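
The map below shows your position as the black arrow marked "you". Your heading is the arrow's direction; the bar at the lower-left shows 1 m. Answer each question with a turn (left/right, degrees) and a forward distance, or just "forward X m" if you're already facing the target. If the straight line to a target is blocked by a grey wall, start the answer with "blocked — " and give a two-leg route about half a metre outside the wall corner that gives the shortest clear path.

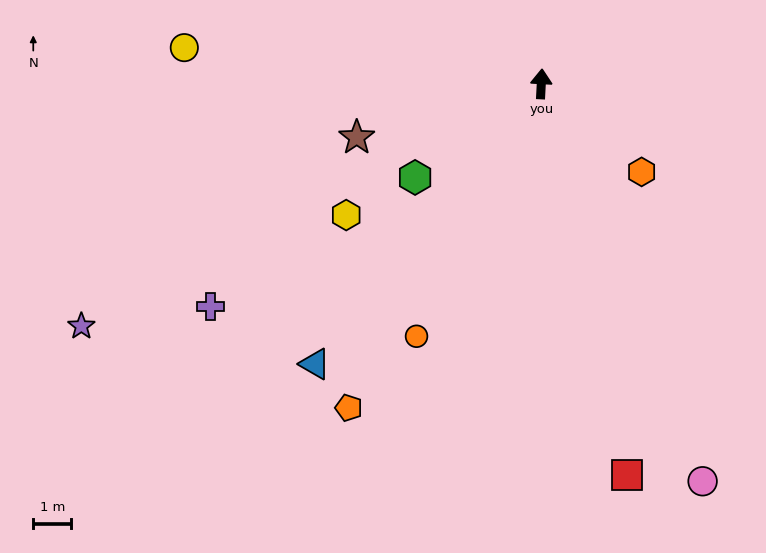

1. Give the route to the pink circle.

turn right 155°, forward 11.3 m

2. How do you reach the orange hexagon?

turn right 128°, forward 3.5 m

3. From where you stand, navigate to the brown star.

turn left 109°, forward 5.1 m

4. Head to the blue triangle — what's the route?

turn left 144°, forward 9.5 m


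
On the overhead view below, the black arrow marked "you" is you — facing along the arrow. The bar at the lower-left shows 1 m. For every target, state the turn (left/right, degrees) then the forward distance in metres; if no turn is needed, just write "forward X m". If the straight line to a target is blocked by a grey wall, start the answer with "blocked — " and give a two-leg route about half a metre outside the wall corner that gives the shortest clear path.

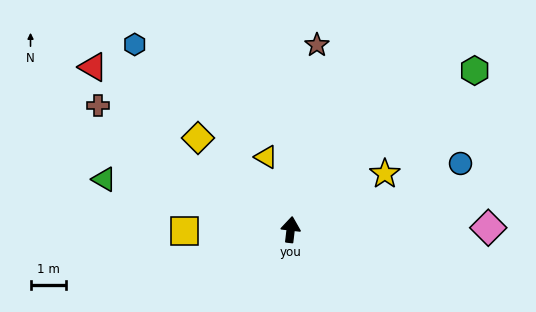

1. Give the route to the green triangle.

turn left 82°, forward 5.5 m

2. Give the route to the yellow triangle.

turn left 25°, forward 2.2 m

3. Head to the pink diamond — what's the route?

turn right 83°, forward 5.6 m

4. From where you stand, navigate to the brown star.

forward 5.3 m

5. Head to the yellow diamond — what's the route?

turn left 52°, forward 3.7 m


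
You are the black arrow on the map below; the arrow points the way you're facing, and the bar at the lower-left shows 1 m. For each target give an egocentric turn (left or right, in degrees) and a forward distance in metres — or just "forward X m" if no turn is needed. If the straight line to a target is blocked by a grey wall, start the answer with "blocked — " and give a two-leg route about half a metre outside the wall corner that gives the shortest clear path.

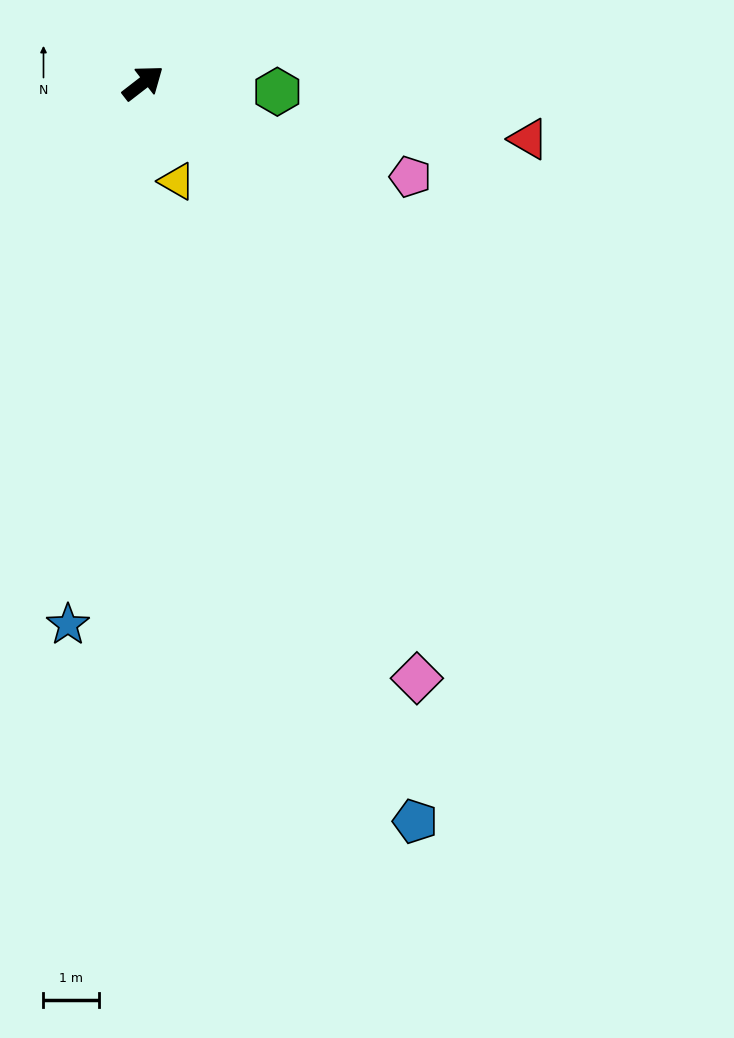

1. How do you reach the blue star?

turn right 136°, forward 9.8 m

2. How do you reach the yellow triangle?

turn right 109°, forward 1.9 m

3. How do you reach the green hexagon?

turn right 42°, forward 2.4 m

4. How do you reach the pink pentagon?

turn right 57°, forward 5.1 m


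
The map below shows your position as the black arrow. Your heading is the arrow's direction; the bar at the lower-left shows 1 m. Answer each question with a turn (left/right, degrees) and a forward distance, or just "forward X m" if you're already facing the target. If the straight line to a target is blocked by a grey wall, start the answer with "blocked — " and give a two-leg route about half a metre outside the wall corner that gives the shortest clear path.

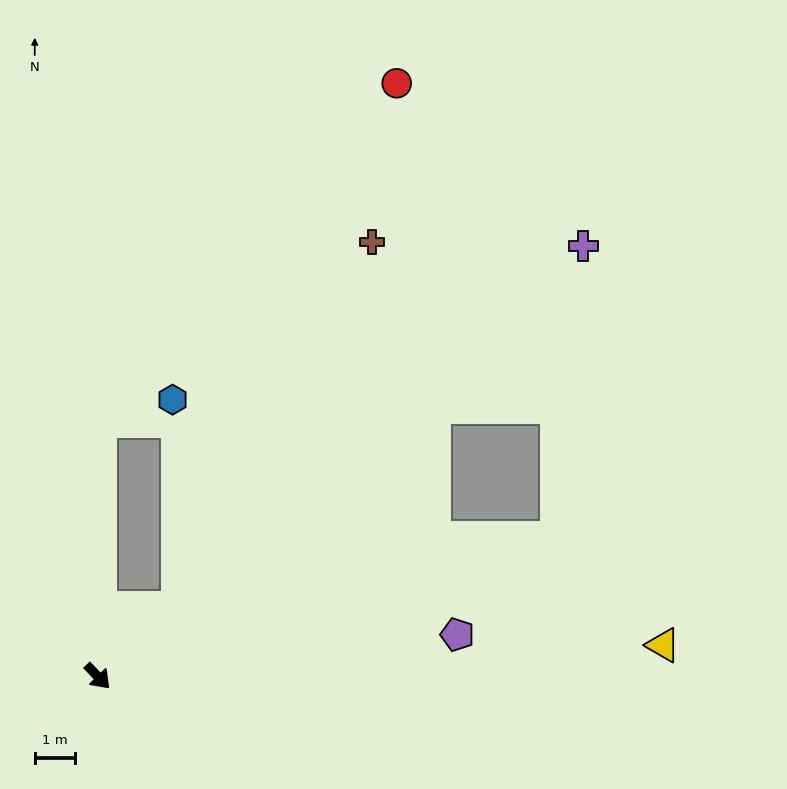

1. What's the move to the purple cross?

turn left 88°, forward 16.1 m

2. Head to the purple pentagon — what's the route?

turn left 53°, forward 9.0 m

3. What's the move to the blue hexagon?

blocked — turn left 136°, forward 6.3 m, then turn right 73°, forward 1.9 m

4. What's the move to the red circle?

blocked — turn left 86°, forward 2.6 m, then turn left 27°, forward 14.1 m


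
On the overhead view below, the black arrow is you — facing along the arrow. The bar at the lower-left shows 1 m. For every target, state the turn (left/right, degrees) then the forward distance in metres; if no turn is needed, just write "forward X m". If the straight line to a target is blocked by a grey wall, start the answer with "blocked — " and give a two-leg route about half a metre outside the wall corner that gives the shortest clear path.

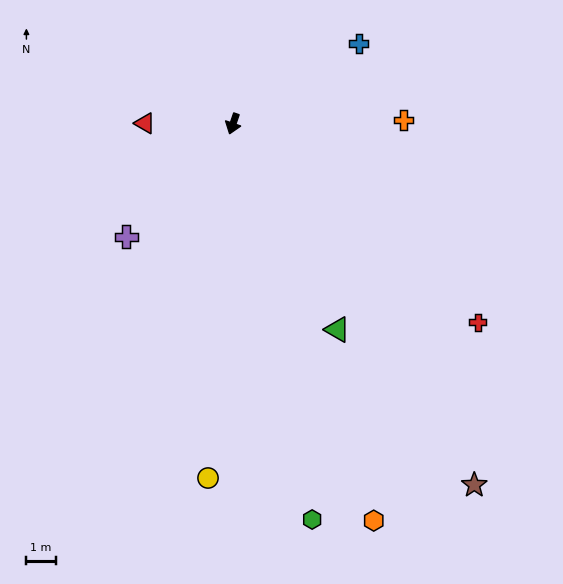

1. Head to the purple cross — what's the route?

turn right 24°, forward 5.3 m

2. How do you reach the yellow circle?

turn left 15°, forward 12.2 m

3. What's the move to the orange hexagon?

turn left 38°, forward 14.5 m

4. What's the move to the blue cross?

turn left 141°, forward 5.1 m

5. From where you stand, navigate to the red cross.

turn left 70°, forward 10.8 m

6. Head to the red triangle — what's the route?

turn right 71°, forward 3.0 m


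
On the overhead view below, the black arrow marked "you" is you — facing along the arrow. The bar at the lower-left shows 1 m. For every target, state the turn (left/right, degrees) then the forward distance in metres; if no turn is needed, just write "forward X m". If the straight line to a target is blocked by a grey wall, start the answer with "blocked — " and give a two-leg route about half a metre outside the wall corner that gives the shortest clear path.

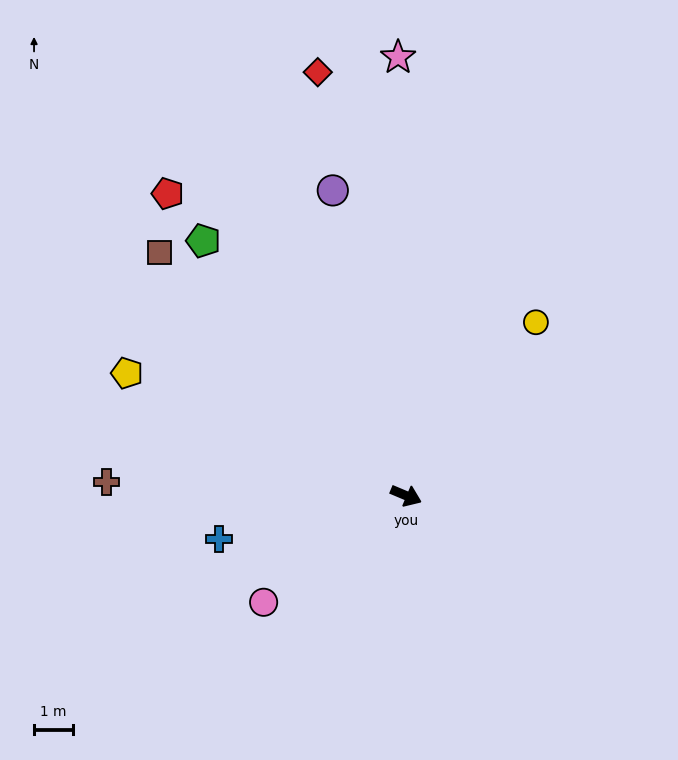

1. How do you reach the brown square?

turn left 158°, forward 9.0 m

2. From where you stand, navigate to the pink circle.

turn right 120°, forward 4.6 m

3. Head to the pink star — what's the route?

turn left 114°, forward 11.4 m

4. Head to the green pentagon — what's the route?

turn left 151°, forward 8.4 m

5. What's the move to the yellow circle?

turn left 76°, forward 5.6 m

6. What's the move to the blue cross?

turn right 144°, forward 5.0 m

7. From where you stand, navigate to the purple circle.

turn left 126°, forward 8.1 m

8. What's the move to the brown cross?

turn right 160°, forward 7.8 m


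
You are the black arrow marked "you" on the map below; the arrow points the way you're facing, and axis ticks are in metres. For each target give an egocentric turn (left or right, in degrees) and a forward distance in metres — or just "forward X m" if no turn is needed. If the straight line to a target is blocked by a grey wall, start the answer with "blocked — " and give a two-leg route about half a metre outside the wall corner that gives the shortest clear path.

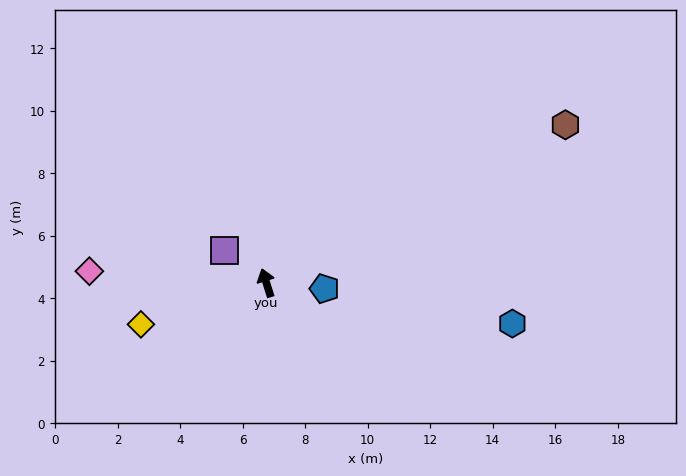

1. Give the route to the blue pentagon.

turn right 113°, forward 1.9 m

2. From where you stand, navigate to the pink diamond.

turn left 69°, forward 5.7 m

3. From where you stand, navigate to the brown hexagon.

turn right 80°, forward 10.8 m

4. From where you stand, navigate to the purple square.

turn left 35°, forward 1.7 m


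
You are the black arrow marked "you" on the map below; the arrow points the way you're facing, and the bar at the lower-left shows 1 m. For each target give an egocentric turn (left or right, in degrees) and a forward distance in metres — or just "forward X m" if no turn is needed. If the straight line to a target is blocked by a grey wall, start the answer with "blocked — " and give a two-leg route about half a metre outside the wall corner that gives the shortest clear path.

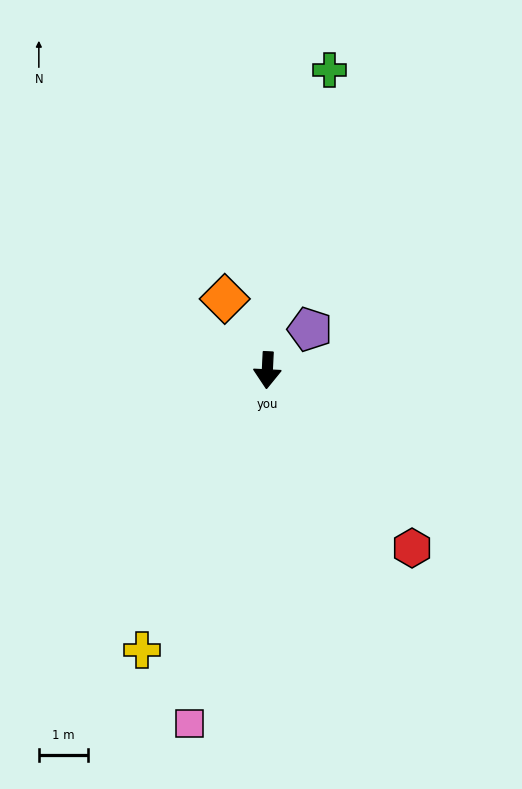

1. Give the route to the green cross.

turn left 171°, forward 6.2 m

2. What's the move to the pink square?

turn right 10°, forward 7.3 m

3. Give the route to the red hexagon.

turn left 42°, forward 4.7 m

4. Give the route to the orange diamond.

turn right 146°, forward 1.7 m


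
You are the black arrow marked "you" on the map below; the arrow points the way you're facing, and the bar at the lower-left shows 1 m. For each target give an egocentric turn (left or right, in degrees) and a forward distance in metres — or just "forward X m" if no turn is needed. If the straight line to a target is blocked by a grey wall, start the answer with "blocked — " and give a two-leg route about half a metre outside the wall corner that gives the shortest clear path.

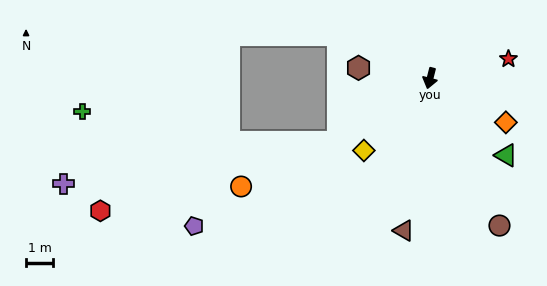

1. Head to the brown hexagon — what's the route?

turn right 84°, forward 2.7 m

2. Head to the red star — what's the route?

turn left 118°, forward 3.0 m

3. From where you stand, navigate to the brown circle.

turn left 39°, forward 6.1 m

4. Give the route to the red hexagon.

blocked — turn right 41°, forward 4.2 m, then turn right 19°, forward 9.2 m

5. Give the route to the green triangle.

turn left 59°, forward 4.0 m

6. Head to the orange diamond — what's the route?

turn left 74°, forward 3.3 m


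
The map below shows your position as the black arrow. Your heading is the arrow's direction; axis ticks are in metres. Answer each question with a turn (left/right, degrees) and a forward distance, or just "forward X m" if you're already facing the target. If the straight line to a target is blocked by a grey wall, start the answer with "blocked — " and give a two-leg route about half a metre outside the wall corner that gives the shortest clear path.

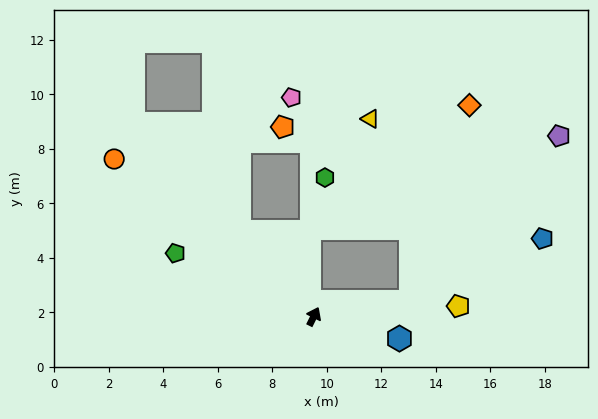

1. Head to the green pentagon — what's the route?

turn left 92°, forward 5.6 m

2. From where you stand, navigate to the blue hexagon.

turn right 78°, forward 3.2 m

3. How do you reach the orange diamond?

blocked — turn right 55°, forward 3.6 m, then turn left 65°, forward 7.5 m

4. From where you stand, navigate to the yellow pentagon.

turn right 59°, forward 5.3 m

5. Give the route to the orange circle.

turn left 78°, forward 9.3 m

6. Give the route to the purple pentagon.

blocked — turn right 55°, forward 3.6 m, then turn left 39°, forward 8.1 m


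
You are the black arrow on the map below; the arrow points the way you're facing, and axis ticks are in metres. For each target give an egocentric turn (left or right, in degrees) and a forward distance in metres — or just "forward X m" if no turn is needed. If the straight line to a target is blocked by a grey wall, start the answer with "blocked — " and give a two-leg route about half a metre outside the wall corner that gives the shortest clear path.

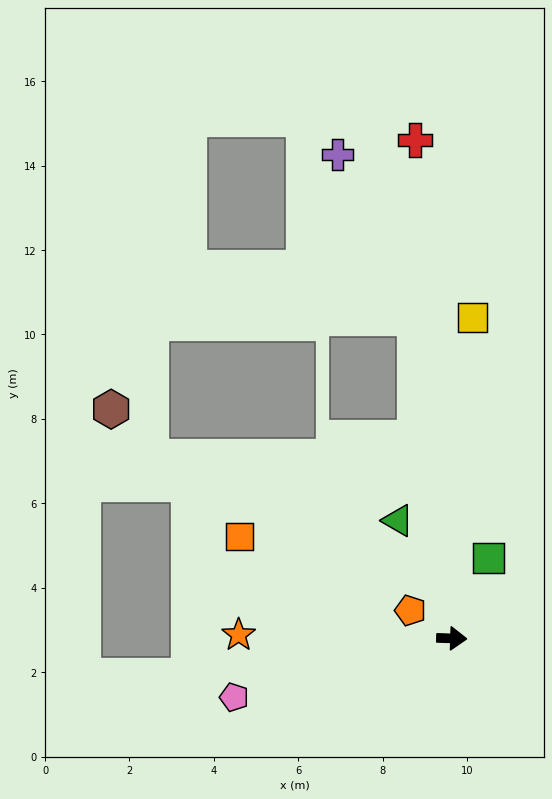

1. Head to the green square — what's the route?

turn left 67°, forward 2.1 m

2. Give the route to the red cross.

turn left 96°, forward 11.8 m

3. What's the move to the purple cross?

blocked — turn left 98°, forward 7.6 m, then turn left 19°, forward 4.3 m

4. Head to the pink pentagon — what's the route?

turn right 163°, forward 5.3 m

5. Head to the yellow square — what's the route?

turn left 88°, forward 7.6 m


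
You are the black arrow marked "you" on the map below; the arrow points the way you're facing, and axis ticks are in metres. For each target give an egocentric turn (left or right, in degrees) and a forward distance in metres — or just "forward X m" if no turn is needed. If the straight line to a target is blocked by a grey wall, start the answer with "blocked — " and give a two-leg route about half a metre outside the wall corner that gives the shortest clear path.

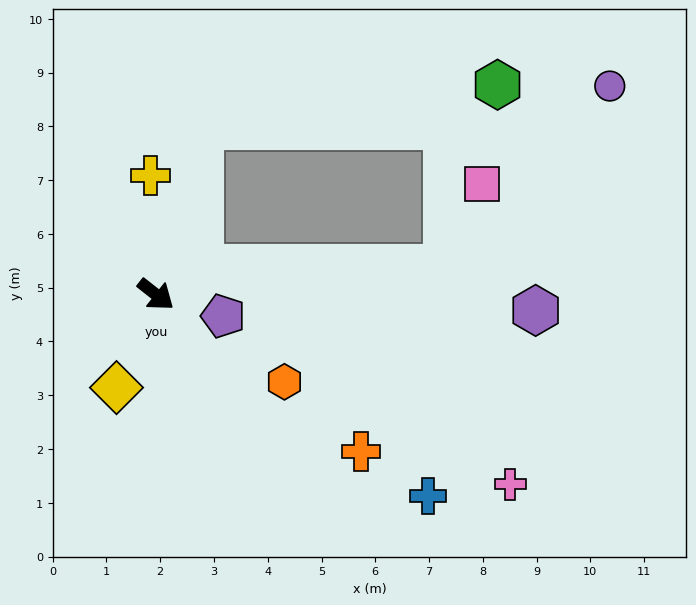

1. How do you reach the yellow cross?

turn left 131°, forward 2.2 m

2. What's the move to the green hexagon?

blocked — turn left 113°, forward 3.2 m, then turn right 67°, forward 5.6 m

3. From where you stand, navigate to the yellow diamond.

turn right 75°, forward 1.9 m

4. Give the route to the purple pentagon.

turn left 20°, forward 1.3 m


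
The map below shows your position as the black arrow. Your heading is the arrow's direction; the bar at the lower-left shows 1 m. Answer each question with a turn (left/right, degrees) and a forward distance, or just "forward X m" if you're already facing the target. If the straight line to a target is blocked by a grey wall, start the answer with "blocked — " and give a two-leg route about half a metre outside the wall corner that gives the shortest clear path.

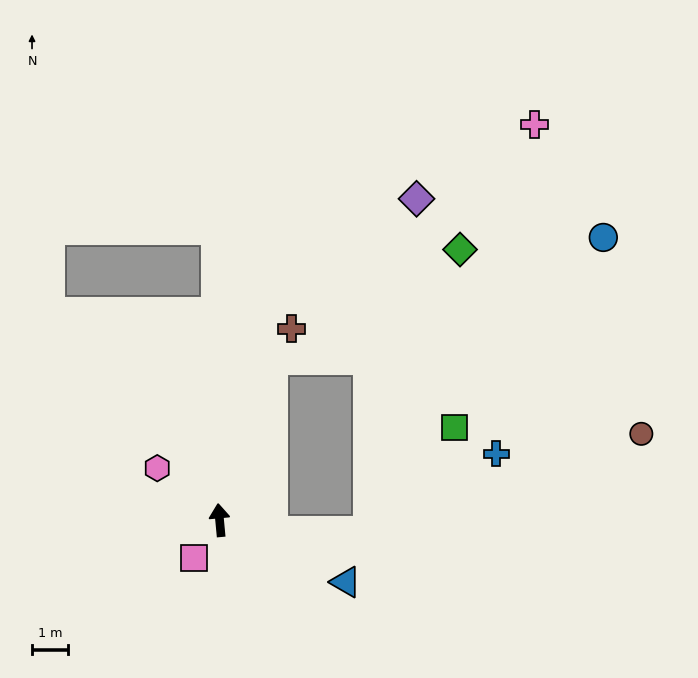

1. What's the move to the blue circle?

blocked — turn right 24°, forward 4.6 m, then turn right 51°, forward 9.7 m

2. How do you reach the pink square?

turn left 140°, forward 1.3 m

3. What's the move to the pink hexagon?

turn left 45°, forward 2.2 m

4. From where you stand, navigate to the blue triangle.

turn right 121°, forward 3.9 m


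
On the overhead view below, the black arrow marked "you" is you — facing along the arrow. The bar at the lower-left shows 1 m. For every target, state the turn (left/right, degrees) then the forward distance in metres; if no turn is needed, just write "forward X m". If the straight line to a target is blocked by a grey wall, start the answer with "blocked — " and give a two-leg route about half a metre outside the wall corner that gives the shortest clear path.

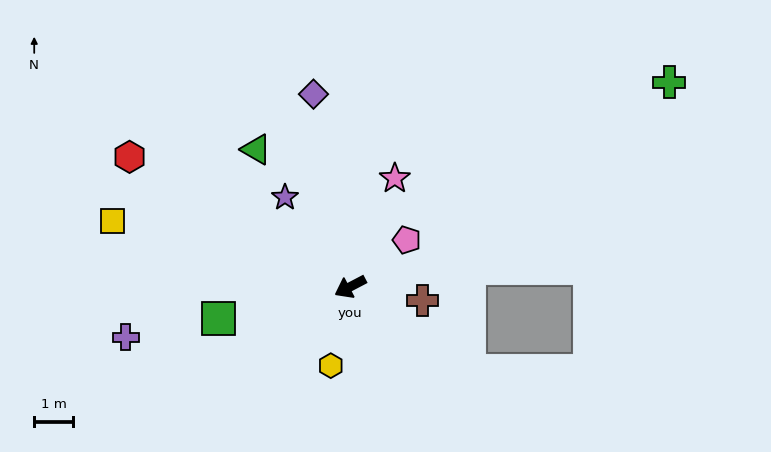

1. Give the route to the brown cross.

turn left 142°, forward 1.9 m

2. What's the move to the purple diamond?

turn right 107°, forward 5.0 m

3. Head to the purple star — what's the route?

turn right 81°, forward 2.8 m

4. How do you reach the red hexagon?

turn right 58°, forward 6.5 m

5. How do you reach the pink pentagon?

turn right 168°, forward 1.9 m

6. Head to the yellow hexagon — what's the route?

turn left 49°, forward 2.1 m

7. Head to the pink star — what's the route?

turn right 140°, forward 3.0 m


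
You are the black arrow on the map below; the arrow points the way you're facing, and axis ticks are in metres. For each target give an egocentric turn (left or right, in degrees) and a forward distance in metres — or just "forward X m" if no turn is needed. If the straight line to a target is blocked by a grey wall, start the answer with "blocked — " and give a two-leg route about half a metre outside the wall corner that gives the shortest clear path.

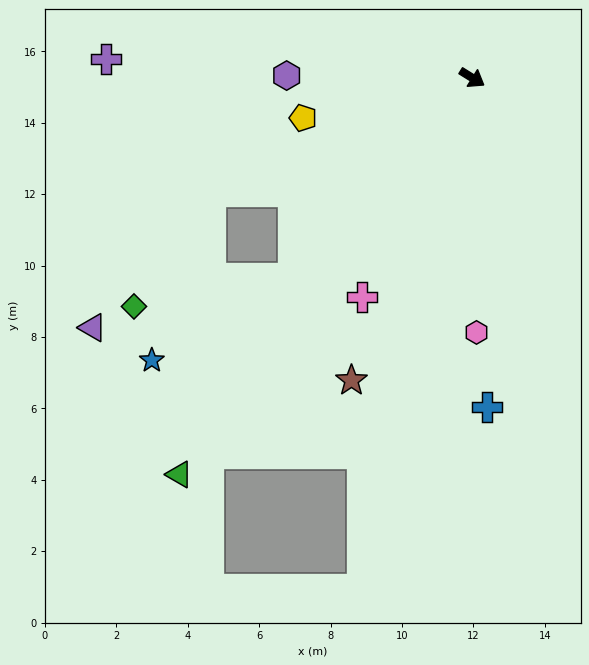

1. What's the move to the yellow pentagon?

turn right 135°, forward 4.9 m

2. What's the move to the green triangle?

turn right 95°, forward 13.8 m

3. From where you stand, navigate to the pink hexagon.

turn right 57°, forward 7.1 m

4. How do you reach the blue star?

blocked — turn right 100°, forward 7.5 m, then turn right 18°, forward 4.6 m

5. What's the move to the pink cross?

turn right 85°, forward 6.9 m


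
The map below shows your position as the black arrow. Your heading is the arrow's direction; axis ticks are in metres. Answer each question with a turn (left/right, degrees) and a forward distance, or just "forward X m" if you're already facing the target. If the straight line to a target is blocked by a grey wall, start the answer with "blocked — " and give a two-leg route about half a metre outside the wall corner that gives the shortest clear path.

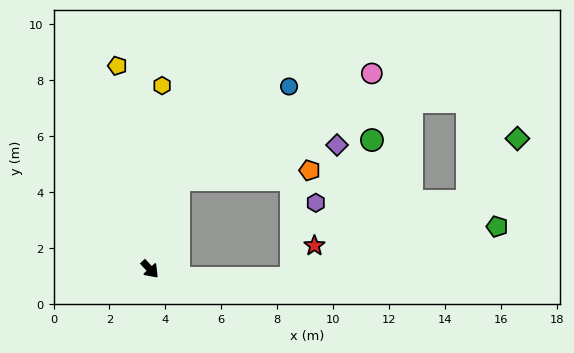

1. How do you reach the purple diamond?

blocked — turn left 119°, forward 3.4 m, then turn right 60°, forward 5.8 m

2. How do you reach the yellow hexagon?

turn left 133°, forward 6.6 m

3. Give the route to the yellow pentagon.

turn left 146°, forward 7.4 m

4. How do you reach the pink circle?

blocked — turn left 119°, forward 3.4 m, then turn right 43°, forward 7.9 m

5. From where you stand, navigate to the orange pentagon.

blocked — turn left 119°, forward 3.4 m, then turn right 68°, forward 4.7 m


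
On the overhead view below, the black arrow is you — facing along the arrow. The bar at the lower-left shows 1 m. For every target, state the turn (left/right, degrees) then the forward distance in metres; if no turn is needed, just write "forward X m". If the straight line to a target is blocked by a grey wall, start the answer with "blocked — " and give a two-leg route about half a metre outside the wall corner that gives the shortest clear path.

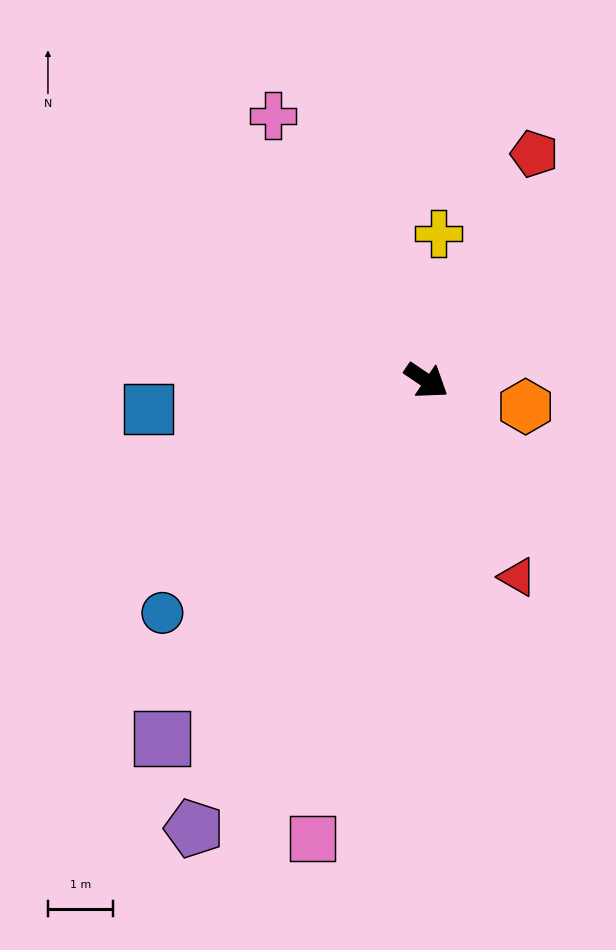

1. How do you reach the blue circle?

turn right 105°, forward 5.4 m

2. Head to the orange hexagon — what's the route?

turn left 19°, forward 1.6 m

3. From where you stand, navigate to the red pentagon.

turn left 99°, forward 3.9 m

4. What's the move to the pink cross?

turn left 154°, forward 4.7 m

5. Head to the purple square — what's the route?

turn right 92°, forward 6.8 m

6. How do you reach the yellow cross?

turn left 119°, forward 2.3 m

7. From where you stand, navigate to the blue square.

turn right 140°, forward 4.3 m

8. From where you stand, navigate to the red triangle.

turn right 31°, forward 3.3 m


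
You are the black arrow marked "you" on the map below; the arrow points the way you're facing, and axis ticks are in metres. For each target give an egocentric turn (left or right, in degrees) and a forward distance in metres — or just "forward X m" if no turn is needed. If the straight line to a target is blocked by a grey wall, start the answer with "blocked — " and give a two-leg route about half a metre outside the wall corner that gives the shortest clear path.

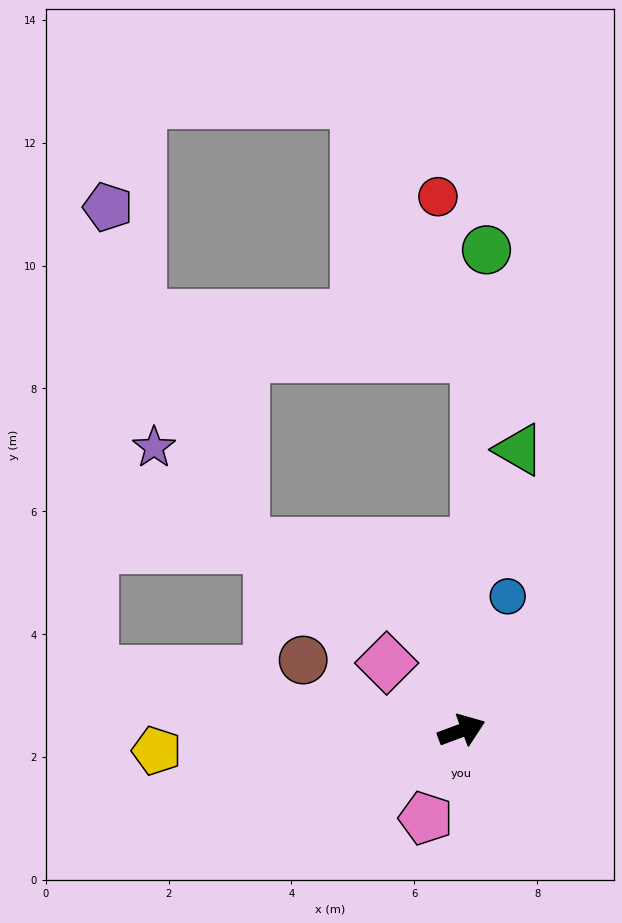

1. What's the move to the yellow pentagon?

turn left 163°, forward 5.0 m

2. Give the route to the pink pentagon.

turn right 133°, forward 1.5 m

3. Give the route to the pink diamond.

turn left 118°, forward 1.6 m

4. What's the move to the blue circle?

turn left 51°, forward 2.3 m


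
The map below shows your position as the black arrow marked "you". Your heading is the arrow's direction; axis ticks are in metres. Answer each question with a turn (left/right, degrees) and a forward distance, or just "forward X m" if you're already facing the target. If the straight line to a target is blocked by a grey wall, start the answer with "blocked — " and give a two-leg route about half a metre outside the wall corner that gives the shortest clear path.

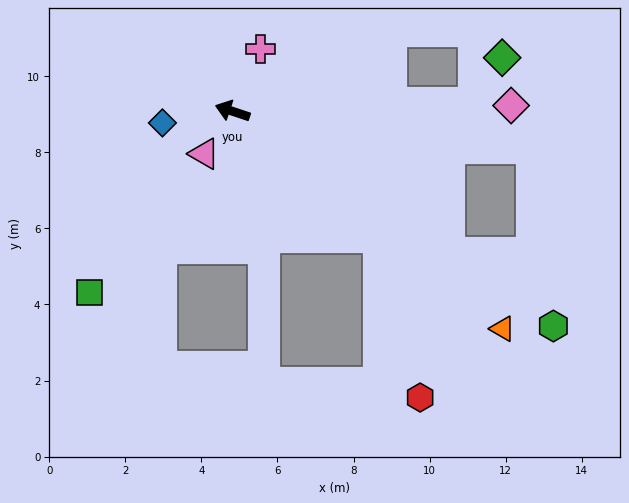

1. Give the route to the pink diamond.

turn right 160°, forward 7.3 m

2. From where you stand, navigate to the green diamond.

blocked — turn right 160°, forward 6.3 m, then turn left 57°, forward 1.4 m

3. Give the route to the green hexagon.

turn left 165°, forward 10.2 m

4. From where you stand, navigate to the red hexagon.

blocked — turn left 158°, forward 5.1 m, then turn right 35°, forward 4.4 m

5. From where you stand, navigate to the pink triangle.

turn left 75°, forward 1.3 m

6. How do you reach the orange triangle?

turn left 160°, forward 9.1 m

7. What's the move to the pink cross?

turn right 96°, forward 1.8 m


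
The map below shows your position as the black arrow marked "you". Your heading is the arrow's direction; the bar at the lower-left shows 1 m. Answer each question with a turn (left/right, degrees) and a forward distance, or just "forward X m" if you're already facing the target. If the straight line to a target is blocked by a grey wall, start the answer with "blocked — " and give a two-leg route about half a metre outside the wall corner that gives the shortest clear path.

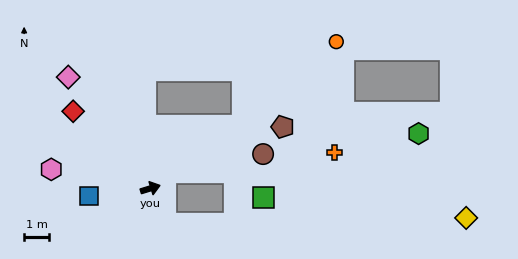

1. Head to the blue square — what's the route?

turn left 170°, forward 2.5 m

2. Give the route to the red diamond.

turn left 118°, forward 4.4 m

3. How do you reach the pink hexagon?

turn left 152°, forward 4.0 m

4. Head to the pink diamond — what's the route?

turn left 109°, forward 5.5 m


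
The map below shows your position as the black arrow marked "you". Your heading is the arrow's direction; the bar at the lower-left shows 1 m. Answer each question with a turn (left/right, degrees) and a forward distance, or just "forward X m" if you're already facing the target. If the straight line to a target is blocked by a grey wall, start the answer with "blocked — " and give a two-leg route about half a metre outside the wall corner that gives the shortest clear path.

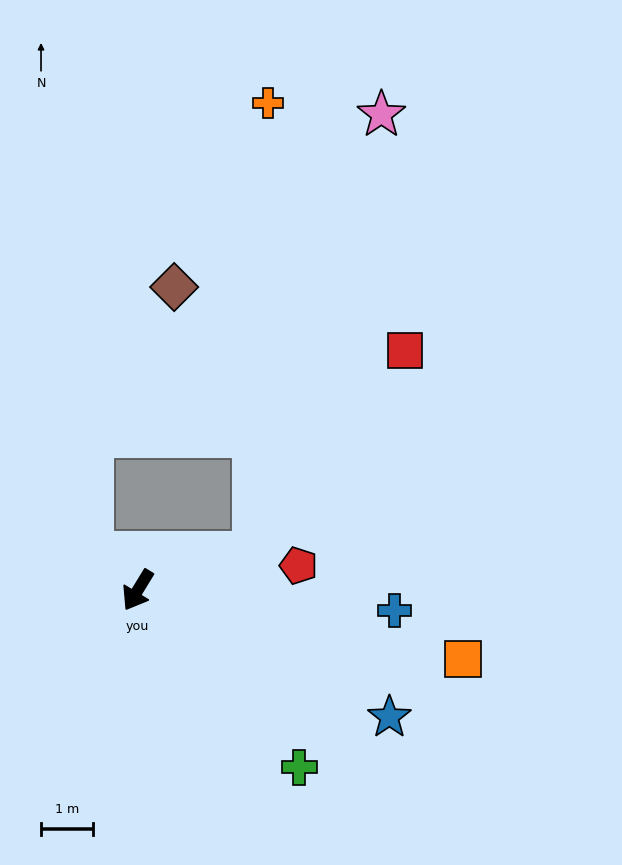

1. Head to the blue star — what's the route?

turn left 95°, forward 5.5 m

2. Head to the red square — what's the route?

blocked — turn left 139°, forward 2.4 m, then turn left 36°, forward 4.9 m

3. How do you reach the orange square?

turn left 109°, forward 6.4 m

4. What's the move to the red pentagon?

turn left 130°, forward 3.2 m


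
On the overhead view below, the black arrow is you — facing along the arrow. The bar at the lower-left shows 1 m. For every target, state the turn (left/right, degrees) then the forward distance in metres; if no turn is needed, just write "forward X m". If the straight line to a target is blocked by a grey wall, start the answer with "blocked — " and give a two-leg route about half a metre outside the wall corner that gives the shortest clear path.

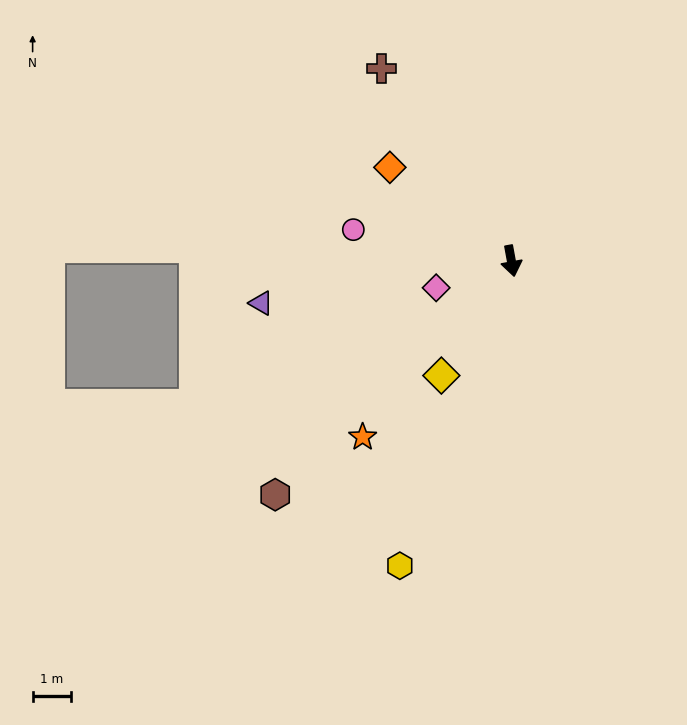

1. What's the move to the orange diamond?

turn right 138°, forward 4.0 m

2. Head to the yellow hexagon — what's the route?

turn right 30°, forward 8.5 m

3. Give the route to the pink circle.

turn right 112°, forward 4.2 m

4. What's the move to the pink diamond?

turn right 81°, forward 2.1 m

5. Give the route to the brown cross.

turn right 156°, forward 6.0 m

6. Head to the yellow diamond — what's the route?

turn right 42°, forward 3.5 m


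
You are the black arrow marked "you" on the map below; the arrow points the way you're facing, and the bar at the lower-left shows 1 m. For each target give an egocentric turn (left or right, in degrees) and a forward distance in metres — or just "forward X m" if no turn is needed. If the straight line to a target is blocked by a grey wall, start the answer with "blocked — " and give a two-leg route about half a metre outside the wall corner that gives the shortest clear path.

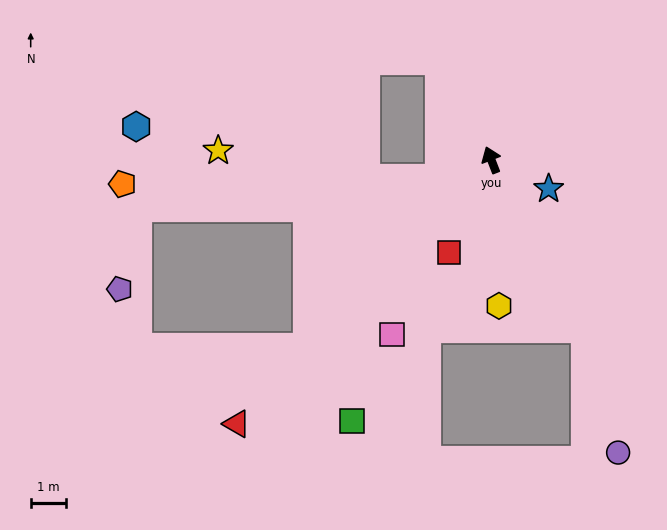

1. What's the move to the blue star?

turn right 138°, forward 1.8 m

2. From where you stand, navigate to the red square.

turn left 134°, forward 2.9 m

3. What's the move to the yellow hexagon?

turn left 162°, forward 4.1 m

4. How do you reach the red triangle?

turn left 115°, forward 10.3 m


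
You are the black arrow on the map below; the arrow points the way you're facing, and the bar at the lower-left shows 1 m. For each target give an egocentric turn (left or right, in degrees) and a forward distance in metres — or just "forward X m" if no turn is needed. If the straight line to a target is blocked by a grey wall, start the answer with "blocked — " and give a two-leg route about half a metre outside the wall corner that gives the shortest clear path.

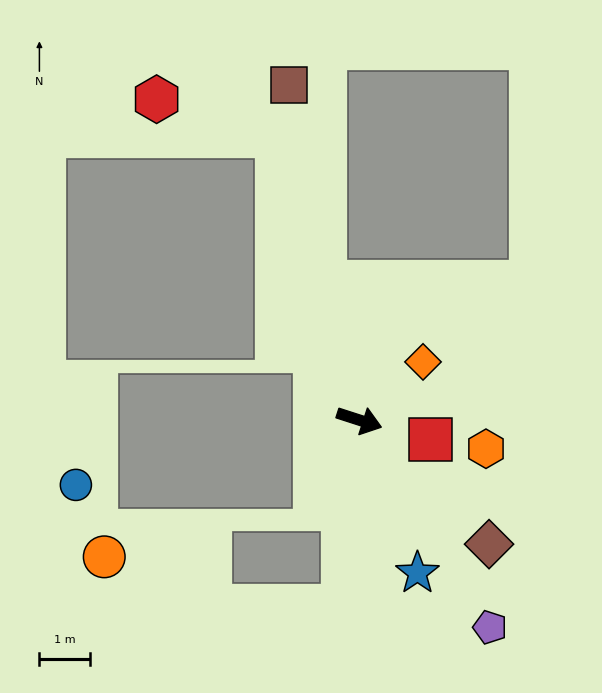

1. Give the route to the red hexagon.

blocked — turn left 124°, forward 5.8 m, then turn left 57°, forward 2.5 m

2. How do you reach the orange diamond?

turn left 60°, forward 1.7 m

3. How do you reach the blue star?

turn right 51°, forward 3.2 m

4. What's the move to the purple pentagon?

turn right 40°, forward 4.8 m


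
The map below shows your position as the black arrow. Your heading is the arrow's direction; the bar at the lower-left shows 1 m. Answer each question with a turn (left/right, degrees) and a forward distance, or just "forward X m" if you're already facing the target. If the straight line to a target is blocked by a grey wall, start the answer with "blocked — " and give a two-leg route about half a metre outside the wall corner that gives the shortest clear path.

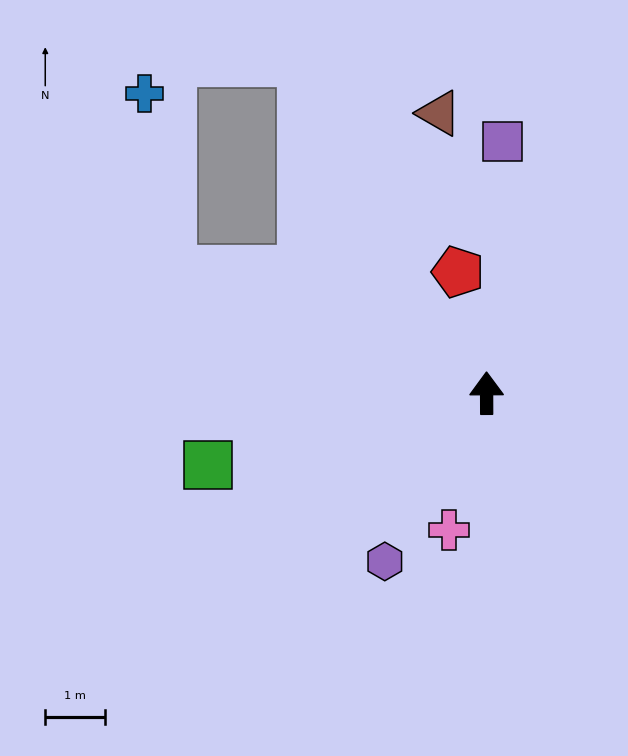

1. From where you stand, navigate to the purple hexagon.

turn left 149°, forward 3.3 m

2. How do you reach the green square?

turn left 104°, forward 4.8 m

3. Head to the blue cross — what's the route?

blocked — turn left 69°, forward 5.6 m, then turn right 61°, forward 3.0 m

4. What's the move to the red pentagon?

turn left 13°, forward 2.1 m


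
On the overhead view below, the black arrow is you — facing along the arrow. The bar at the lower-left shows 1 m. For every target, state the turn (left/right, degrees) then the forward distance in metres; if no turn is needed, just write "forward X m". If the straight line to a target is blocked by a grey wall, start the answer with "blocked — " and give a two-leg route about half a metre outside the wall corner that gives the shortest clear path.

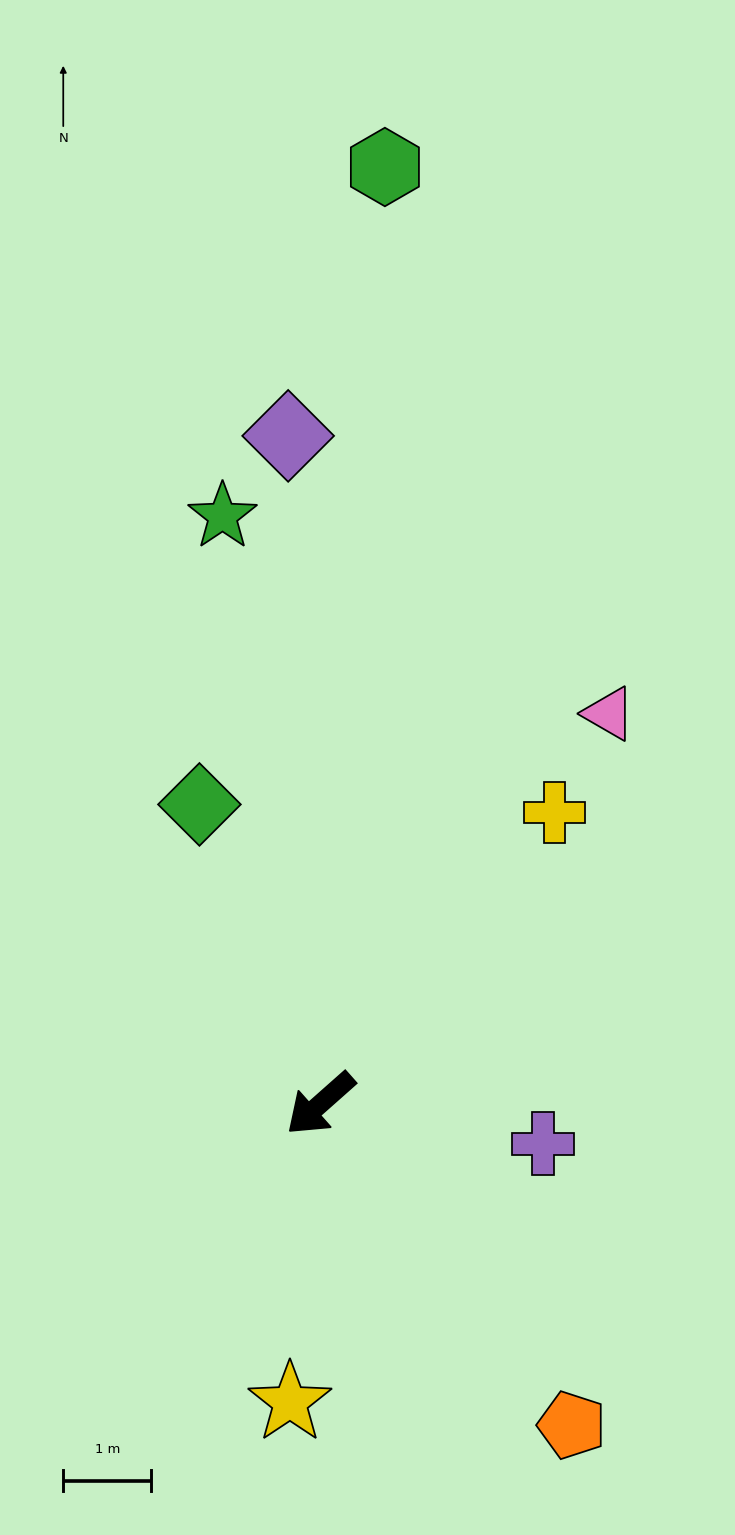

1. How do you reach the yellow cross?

turn right 170°, forward 4.3 m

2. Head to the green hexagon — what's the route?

turn right 135°, forward 10.7 m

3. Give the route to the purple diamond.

turn right 129°, forward 7.6 m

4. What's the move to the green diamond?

turn right 110°, forward 3.7 m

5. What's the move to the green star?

turn right 122°, forward 6.8 m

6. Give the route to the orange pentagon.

turn left 87°, forward 4.6 m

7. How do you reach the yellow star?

turn left 43°, forward 3.4 m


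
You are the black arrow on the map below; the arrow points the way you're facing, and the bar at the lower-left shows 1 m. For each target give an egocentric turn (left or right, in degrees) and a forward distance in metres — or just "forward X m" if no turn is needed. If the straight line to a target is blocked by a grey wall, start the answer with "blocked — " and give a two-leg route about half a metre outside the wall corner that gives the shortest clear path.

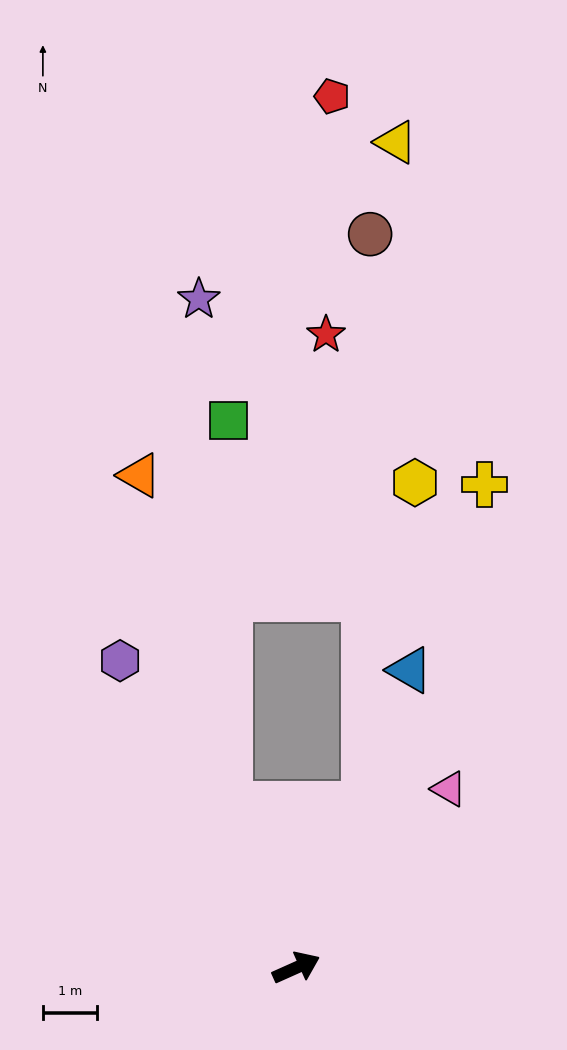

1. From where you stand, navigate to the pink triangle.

turn left 25°, forward 4.3 m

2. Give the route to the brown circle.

blocked — turn left 43°, forward 3.2 m, then turn left 22°, forward 10.4 m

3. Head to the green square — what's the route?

blocked — turn left 88°, forward 3.2 m, then turn right 22°, forward 7.0 m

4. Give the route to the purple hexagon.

turn left 96°, forward 6.5 m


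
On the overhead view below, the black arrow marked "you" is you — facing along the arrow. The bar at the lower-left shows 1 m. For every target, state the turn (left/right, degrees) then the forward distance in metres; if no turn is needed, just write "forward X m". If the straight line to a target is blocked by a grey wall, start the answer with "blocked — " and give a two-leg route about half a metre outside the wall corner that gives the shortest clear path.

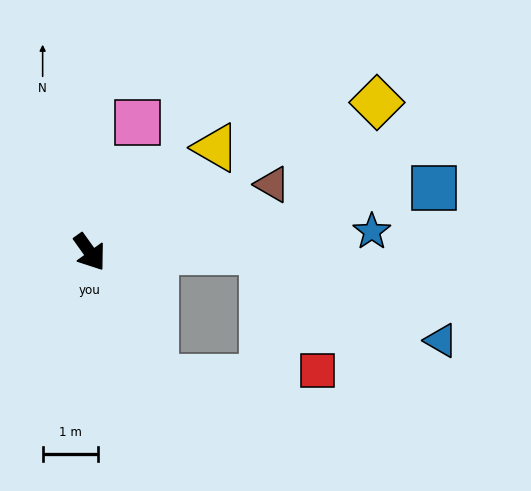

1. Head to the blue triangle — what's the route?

blocked — turn left 55°, forward 3.1 m, then turn right 27°, forward 3.6 m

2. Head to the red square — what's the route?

blocked — turn left 55°, forward 3.1 m, then turn right 66°, forward 2.4 m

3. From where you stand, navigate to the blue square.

turn left 65°, forward 6.3 m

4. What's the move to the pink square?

turn left 124°, forward 2.5 m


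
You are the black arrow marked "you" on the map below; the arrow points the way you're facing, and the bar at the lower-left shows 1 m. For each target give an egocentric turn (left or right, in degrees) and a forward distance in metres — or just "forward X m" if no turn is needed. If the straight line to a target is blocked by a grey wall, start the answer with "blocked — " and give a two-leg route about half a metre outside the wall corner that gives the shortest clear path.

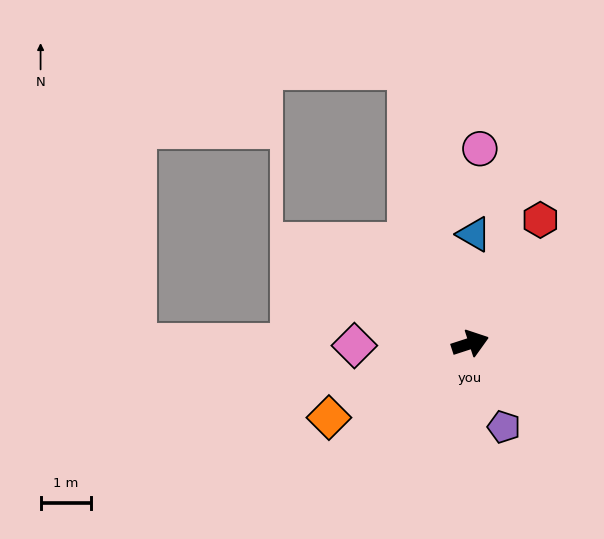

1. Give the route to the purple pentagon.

turn right 86°, forward 1.8 m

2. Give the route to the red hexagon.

turn left 42°, forward 2.8 m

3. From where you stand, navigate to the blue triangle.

turn left 70°, forward 2.2 m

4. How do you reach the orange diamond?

turn right 170°, forward 3.2 m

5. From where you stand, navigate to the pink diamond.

turn left 163°, forward 2.3 m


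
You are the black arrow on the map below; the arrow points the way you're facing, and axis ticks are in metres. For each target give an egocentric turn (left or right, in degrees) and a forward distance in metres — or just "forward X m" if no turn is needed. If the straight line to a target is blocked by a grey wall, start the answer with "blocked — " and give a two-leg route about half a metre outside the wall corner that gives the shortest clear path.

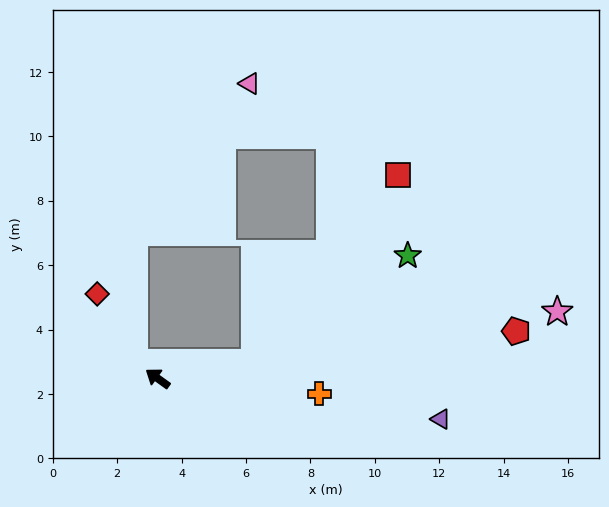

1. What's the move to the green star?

blocked — turn right 135°, forward 3.0 m, then turn left 26°, forward 5.8 m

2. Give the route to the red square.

blocked — turn right 135°, forward 3.0 m, then turn left 43°, forward 7.3 m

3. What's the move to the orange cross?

turn right 150°, forward 5.0 m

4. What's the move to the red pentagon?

turn right 137°, forward 11.2 m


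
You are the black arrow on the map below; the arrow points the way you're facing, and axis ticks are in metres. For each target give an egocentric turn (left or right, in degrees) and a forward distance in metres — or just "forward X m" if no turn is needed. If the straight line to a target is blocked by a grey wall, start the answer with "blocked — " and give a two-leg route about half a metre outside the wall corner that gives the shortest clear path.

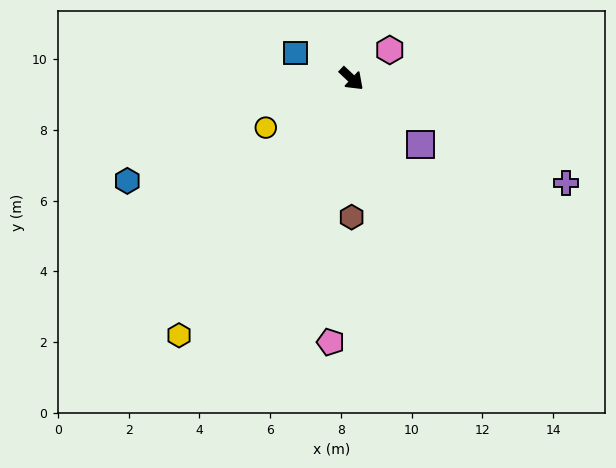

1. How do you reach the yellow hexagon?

turn right 81°, forward 8.7 m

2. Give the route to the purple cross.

turn left 17°, forward 6.8 m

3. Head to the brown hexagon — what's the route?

turn right 47°, forward 3.9 m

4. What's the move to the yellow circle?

turn right 107°, forward 2.8 m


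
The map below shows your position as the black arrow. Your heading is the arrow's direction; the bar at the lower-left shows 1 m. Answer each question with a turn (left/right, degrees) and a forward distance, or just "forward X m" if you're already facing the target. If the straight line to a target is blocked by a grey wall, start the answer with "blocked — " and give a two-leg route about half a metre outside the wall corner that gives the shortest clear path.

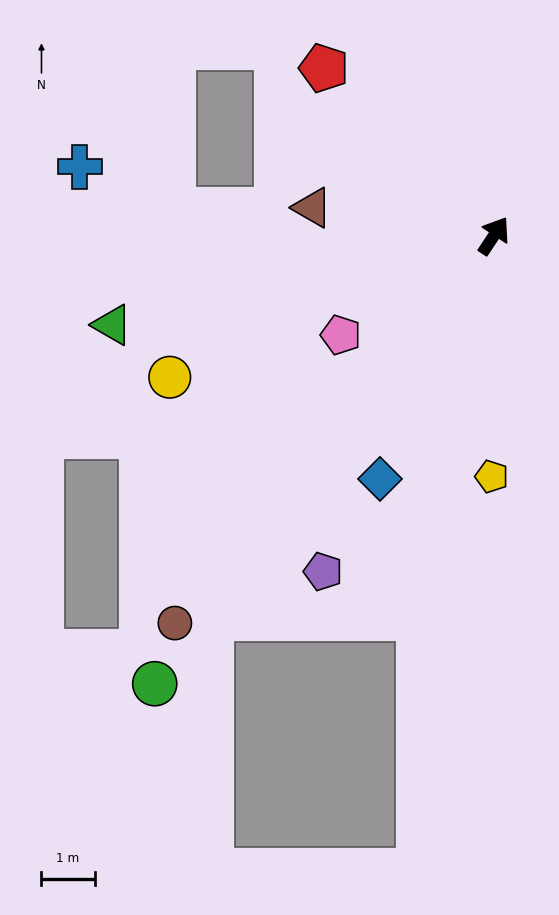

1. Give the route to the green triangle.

turn left 137°, forward 7.4 m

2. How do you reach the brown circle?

turn left 174°, forward 9.5 m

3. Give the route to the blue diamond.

turn right 172°, forward 5.1 m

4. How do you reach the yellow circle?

turn left 147°, forward 6.7 m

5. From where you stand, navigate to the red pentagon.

turn left 79°, forward 4.5 m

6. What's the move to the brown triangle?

turn left 115°, forward 3.5 m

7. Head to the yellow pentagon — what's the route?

turn right 147°, forward 4.5 m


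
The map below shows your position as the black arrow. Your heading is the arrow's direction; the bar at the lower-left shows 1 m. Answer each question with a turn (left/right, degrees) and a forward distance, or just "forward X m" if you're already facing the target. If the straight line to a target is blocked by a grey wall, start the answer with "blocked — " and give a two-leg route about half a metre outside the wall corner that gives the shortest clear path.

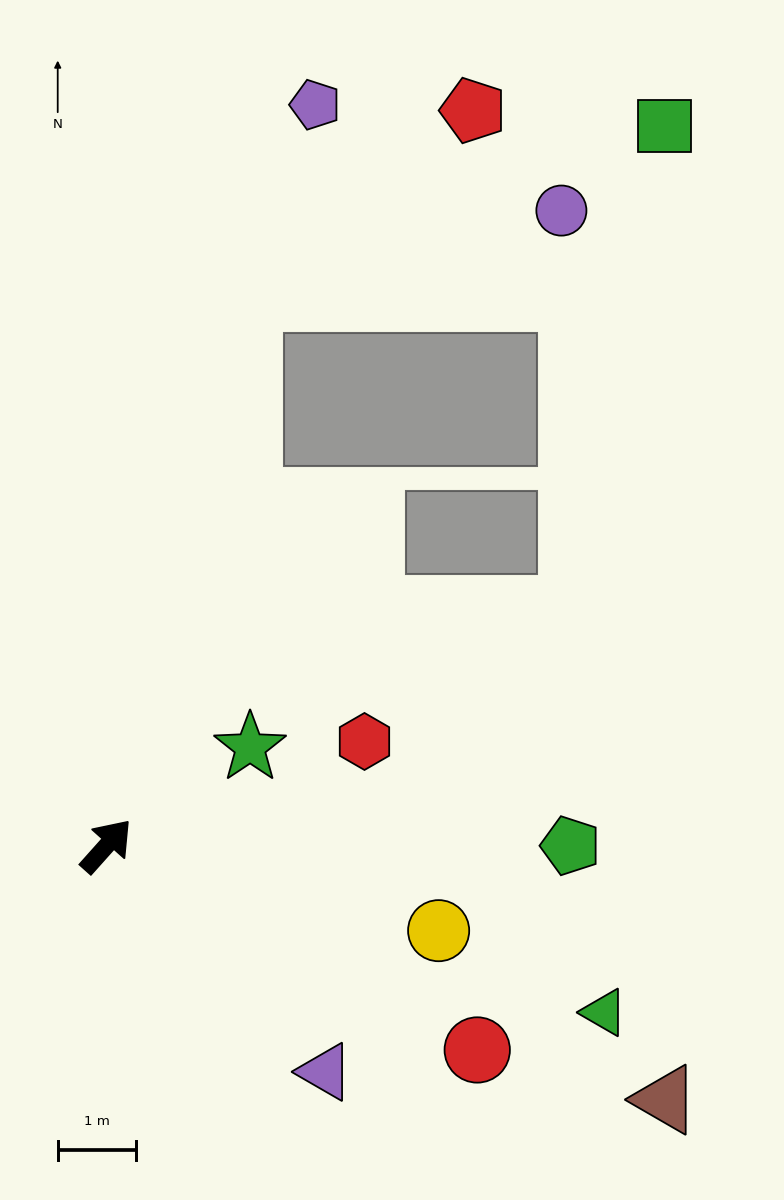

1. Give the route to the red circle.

turn right 77°, forward 5.4 m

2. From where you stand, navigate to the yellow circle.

turn right 63°, forward 4.4 m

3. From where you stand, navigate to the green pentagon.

turn right 48°, forward 5.9 m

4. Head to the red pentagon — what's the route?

blocked — turn left 27°, forward 7.2 m, then turn right 35°, forward 3.7 m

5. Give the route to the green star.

turn right 14°, forward 2.2 m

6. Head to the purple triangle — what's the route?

turn right 94°, forward 4.0 m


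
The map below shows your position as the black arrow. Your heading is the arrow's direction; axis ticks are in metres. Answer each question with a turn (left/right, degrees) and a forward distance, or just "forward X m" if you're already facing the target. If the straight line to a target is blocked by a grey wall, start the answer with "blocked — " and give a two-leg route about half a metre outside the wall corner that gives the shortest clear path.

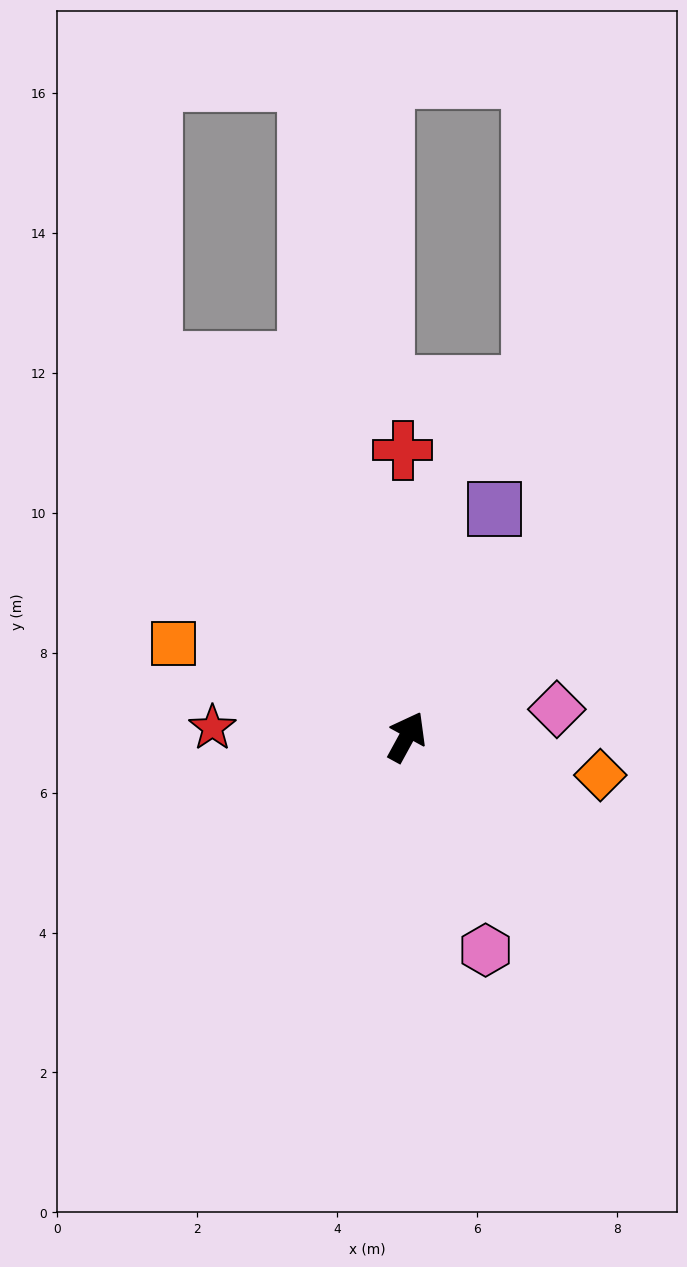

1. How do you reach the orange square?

turn left 97°, forward 3.6 m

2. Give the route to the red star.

turn left 116°, forward 2.8 m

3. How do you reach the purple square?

turn left 8°, forward 3.5 m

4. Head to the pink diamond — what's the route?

turn right 51°, forward 2.2 m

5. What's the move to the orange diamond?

turn right 73°, forward 2.8 m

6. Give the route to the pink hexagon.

turn right 131°, forward 3.2 m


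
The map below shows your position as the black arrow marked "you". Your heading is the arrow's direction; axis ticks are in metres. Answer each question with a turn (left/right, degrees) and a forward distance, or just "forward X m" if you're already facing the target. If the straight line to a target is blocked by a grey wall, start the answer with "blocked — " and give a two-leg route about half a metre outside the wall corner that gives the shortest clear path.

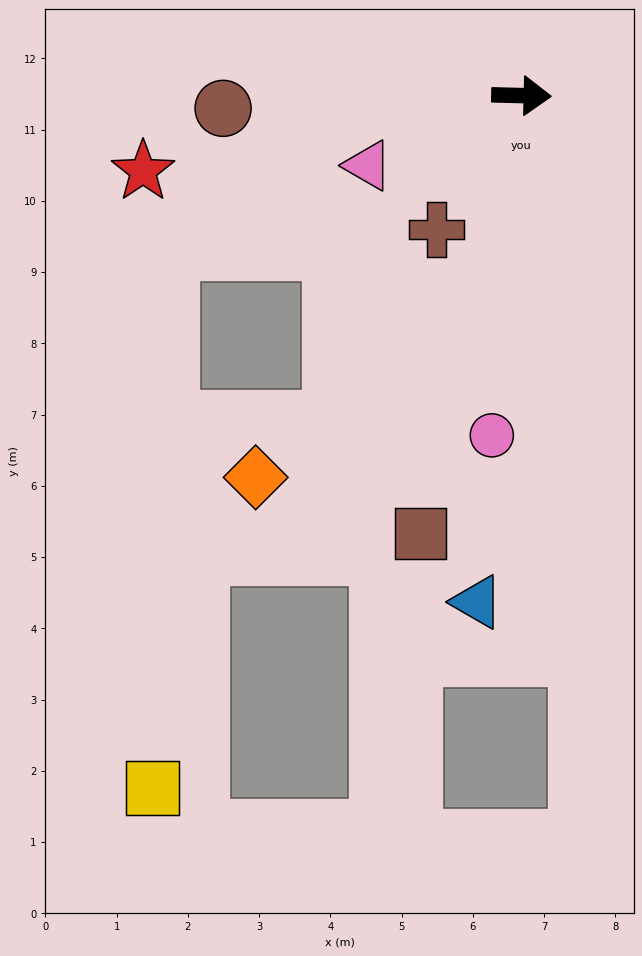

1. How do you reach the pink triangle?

turn right 154°, forward 2.4 m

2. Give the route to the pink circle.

turn right 94°, forward 4.8 m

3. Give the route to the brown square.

turn right 102°, forward 6.3 m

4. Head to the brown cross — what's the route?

turn right 121°, forward 2.2 m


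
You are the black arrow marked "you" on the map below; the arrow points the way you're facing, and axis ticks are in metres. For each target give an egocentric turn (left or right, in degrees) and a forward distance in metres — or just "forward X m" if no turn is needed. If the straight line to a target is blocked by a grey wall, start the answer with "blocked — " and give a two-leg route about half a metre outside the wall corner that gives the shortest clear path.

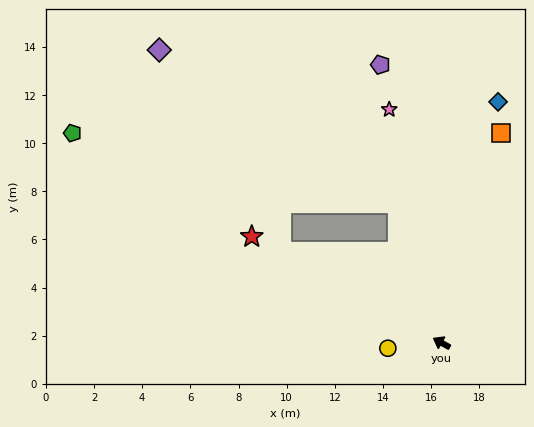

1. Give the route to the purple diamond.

blocked — forward 7.7 m, then turn right 30°, forward 9.8 m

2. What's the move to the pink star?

turn right 48°, forward 9.9 m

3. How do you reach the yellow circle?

turn left 35°, forward 2.2 m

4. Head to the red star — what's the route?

forward 9.0 m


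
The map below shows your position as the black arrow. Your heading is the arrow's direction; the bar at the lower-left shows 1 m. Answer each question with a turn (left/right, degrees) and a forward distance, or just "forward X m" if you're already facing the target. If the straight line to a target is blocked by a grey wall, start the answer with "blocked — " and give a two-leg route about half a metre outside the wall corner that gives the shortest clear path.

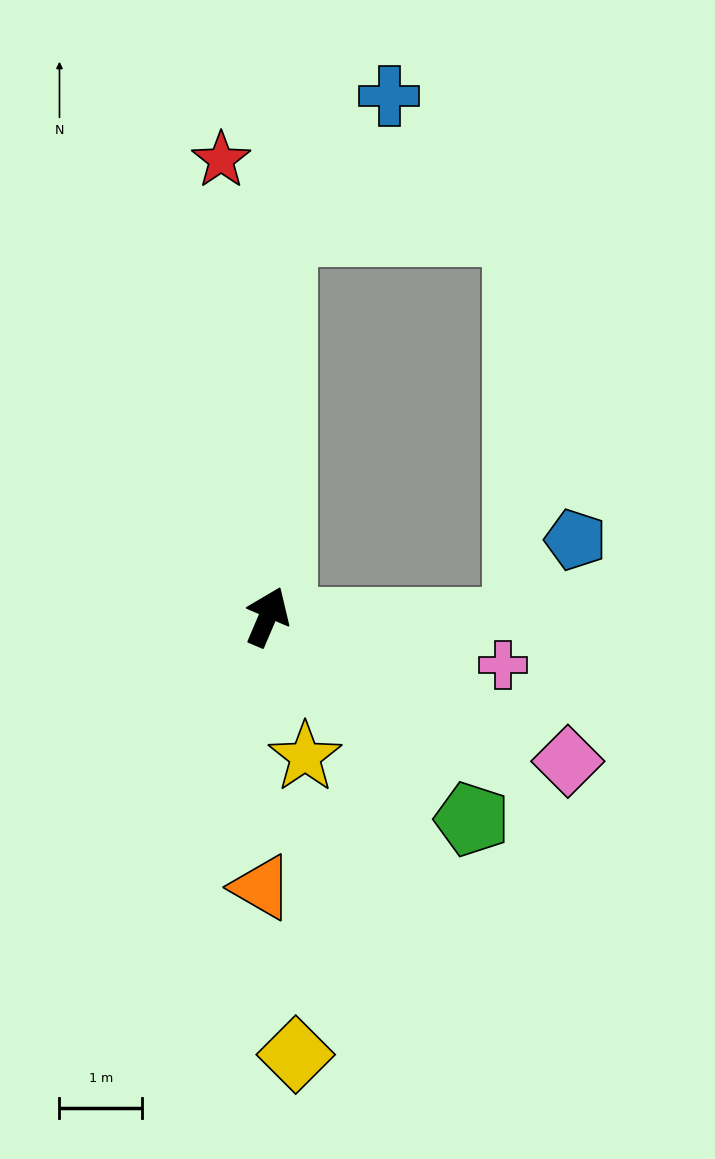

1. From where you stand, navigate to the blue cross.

blocked — turn left 21°, forward 4.7 m, then turn right 36°, forward 2.1 m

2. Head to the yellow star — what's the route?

turn right 142°, forward 1.8 m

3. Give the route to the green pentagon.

turn right 112°, forward 3.5 m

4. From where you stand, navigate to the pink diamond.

turn right 93°, forward 4.0 m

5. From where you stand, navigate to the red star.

turn left 29°, forward 5.6 m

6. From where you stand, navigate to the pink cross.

turn right 78°, forward 2.9 m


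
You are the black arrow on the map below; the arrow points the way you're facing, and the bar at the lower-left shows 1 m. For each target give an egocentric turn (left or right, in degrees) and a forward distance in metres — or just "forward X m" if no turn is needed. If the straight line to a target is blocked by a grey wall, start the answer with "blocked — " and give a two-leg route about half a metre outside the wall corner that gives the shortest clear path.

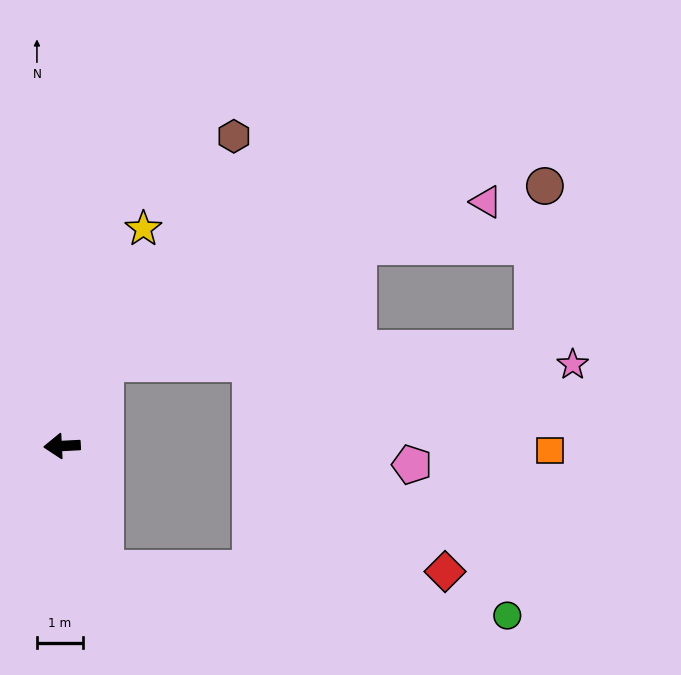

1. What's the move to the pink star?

blocked — turn right 120°, forward 2.1 m, then turn right 63°, forward 10.3 m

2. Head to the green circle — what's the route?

blocked — turn left 106°, forward 2.9 m, then turn left 65°, forward 8.9 m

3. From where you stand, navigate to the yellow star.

turn right 114°, forward 5.1 m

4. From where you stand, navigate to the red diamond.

blocked — turn left 106°, forward 2.9 m, then turn left 71°, forward 7.5 m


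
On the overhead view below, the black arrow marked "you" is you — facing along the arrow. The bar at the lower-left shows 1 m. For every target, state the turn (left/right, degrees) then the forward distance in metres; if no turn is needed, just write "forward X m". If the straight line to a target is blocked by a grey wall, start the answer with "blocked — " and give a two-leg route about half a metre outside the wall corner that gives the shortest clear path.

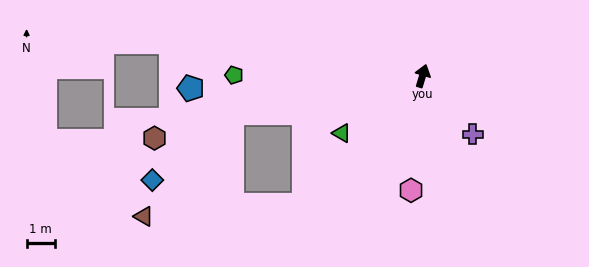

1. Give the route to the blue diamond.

blocked — turn left 118°, forward 6.8 m, then turn left 29°, forward 3.6 m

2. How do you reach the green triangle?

turn left 142°, forward 3.5 m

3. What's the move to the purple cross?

turn right 123°, forward 2.7 m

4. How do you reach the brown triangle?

blocked — turn left 118°, forward 6.8 m, then turn left 38°, forward 4.8 m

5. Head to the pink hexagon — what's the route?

turn right 169°, forward 4.0 m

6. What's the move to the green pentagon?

turn left 107°, forward 6.6 m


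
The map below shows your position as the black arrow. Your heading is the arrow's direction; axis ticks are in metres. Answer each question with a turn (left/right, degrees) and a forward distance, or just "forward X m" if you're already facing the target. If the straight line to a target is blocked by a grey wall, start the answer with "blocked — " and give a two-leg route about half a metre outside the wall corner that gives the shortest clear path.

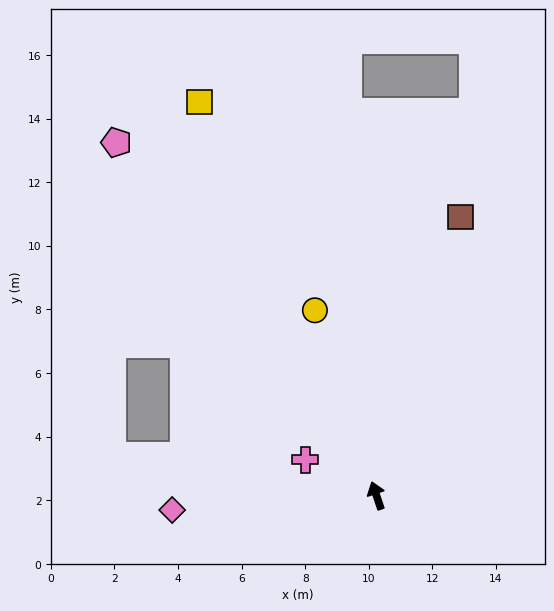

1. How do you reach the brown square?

turn right 35°, forward 9.1 m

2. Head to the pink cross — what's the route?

turn left 45°, forward 2.5 m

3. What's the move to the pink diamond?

turn left 75°, forward 6.4 m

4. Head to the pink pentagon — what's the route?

turn left 18°, forward 13.8 m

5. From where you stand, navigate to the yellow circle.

forward 6.1 m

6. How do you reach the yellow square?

turn left 6°, forward 13.6 m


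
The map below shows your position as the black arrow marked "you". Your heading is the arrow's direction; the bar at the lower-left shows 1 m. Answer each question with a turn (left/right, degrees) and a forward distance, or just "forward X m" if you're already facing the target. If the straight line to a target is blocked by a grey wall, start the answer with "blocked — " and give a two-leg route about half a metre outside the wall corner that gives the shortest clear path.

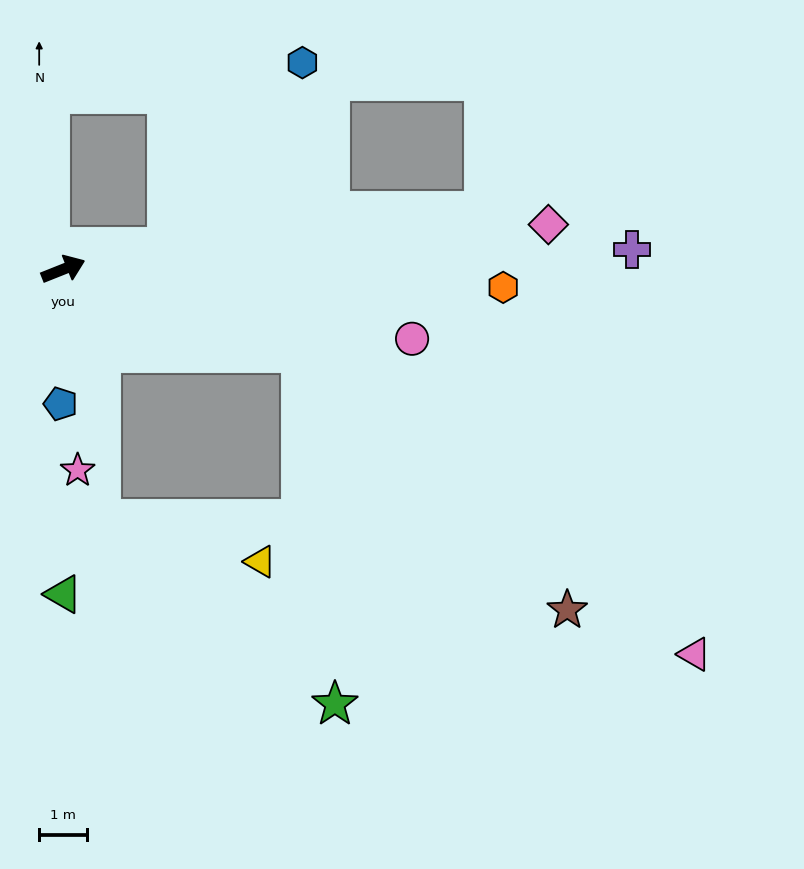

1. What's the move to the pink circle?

turn right 33°, forward 7.5 m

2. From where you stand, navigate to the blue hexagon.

blocked — turn right 10°, forward 2.2 m, then turn left 42°, forward 4.8 m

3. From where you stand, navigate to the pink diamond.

turn right 16°, forward 10.3 m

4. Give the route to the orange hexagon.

turn right 24°, forward 9.3 m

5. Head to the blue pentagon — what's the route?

turn right 113°, forward 2.8 m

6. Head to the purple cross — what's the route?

turn right 20°, forward 12.0 m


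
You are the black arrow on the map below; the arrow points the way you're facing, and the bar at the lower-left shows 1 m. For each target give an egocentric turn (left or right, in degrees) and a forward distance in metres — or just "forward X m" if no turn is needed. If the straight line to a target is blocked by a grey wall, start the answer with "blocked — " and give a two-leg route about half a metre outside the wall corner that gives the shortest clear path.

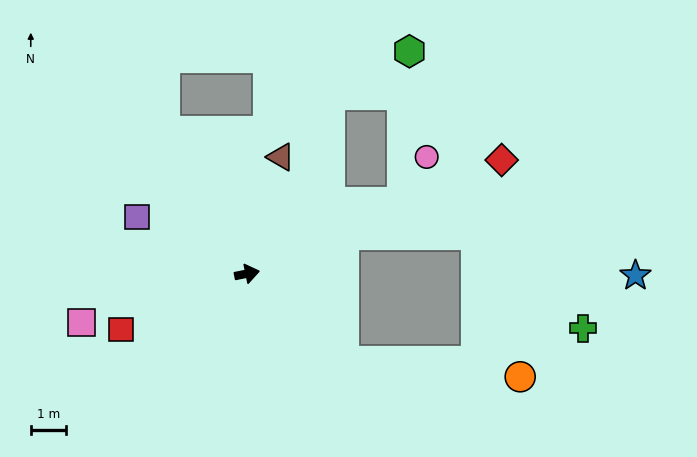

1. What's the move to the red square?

turn right 168°, forward 3.9 m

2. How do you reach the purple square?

turn left 141°, forward 3.5 m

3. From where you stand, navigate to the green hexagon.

blocked — turn left 13°, forward 4.8 m, then turn left 63°, forward 4.3 m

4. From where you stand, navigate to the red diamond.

turn left 13°, forward 7.9 m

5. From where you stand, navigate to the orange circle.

blocked — turn right 53°, forward 3.7 m, then turn left 36°, forward 5.0 m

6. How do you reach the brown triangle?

turn left 62°, forward 3.4 m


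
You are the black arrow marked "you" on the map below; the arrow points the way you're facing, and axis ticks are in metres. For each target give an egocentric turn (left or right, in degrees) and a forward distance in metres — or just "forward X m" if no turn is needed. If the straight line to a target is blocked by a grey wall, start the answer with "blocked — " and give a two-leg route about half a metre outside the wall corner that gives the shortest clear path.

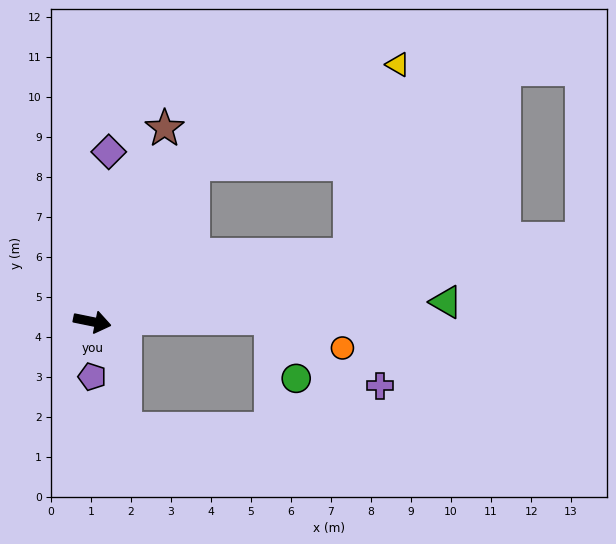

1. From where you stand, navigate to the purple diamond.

turn left 96°, forward 4.3 m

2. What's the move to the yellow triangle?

blocked — turn left 69°, forward 4.7 m, then turn right 32°, forward 5.7 m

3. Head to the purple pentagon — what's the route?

turn right 79°, forward 1.4 m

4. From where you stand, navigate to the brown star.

turn left 81°, forward 5.2 m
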